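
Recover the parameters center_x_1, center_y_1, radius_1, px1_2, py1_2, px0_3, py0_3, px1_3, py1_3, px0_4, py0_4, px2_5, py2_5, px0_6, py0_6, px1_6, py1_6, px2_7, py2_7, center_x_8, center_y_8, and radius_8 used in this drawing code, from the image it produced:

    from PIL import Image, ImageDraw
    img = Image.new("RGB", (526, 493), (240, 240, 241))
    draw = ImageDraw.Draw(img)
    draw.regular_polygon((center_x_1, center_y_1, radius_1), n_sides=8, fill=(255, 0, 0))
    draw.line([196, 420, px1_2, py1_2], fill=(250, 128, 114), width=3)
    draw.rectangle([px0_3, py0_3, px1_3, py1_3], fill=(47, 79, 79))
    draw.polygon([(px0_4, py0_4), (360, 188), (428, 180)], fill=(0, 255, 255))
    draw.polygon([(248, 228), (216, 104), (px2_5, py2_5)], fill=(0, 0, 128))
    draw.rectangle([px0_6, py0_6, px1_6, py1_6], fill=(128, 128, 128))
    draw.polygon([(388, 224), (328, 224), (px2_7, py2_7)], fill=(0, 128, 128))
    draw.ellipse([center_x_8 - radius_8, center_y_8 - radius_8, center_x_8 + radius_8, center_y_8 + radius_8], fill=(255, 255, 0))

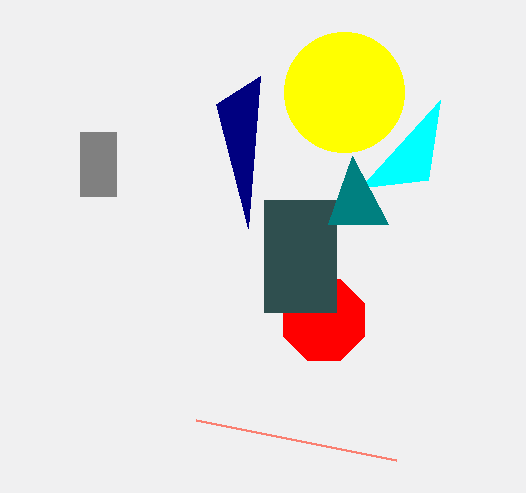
center_x_1 = 324; center_y_1 = 320; radius_1 = 44; px1_2 = 396; py1_2 = 460; px0_3 = 264; py0_3 = 200; px1_3 = 336; py1_3 = 312; px0_4 = 440; py0_4 = 100; px2_5 = 260; py2_5 = 76; px0_6 = 80; py0_6 = 132; px1_6 = 116; py1_6 = 196; px2_7 = 352; py2_7 = 156; center_x_8 = 344; center_y_8 = 92; radius_8 = 60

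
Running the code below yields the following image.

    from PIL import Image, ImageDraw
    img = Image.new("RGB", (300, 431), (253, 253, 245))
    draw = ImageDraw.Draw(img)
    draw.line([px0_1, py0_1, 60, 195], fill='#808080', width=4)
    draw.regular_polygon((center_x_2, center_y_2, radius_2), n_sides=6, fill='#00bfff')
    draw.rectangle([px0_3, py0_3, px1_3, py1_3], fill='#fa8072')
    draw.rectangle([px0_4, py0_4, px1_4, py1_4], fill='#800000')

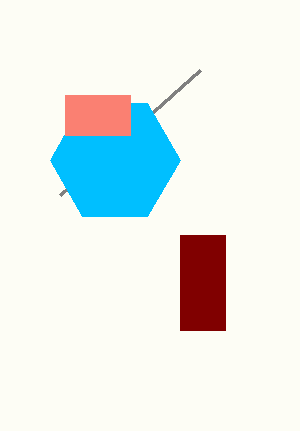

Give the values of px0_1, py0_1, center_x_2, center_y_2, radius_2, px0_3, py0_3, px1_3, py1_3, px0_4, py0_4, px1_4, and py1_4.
px0_1 = 200
py0_1 = 70
center_x_2 = 115
center_y_2 = 160
radius_2 = 65
px0_3 = 65
py0_3 = 95
px1_3 = 130
py1_3 = 135
px0_4 = 180
py0_4 = 235
px1_4 = 225
py1_4 = 330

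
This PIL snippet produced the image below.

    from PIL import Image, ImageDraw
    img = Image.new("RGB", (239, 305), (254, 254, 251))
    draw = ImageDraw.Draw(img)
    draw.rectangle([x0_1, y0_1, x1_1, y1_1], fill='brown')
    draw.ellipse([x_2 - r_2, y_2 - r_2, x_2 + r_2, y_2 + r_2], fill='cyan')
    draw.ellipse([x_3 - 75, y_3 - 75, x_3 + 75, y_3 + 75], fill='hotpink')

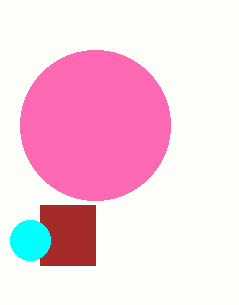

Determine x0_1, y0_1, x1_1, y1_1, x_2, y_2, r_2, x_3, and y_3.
x0_1 = 40, y0_1 = 205, x1_1 = 95, y1_1 = 265, x_2 = 30, y_2 = 240, r_2 = 20, x_3 = 95, y_3 = 125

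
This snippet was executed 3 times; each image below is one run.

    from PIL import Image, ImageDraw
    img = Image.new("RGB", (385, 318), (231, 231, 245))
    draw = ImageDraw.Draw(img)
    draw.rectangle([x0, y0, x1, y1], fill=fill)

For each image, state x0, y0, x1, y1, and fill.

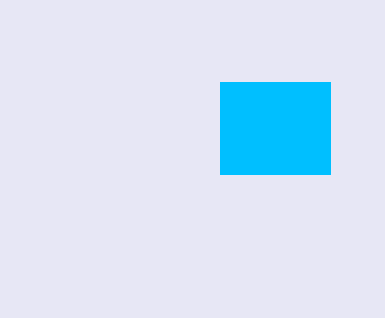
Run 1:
x0 = 220
y0 = 82
x1 = 330
y1 = 174
fill = 'deepskyblue'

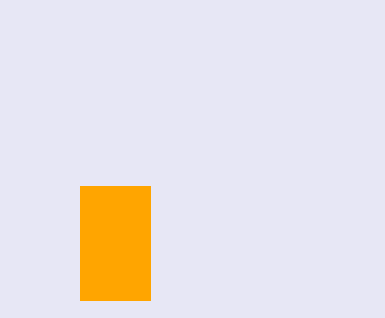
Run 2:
x0 = 80, y0 = 186, x1 = 150, y1 = 300, fill = 'orange'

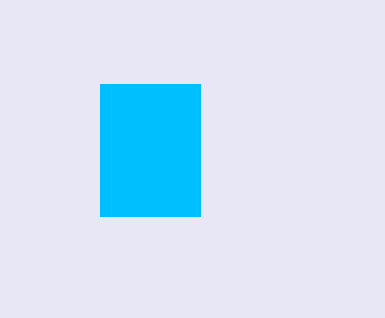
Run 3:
x0 = 100, y0 = 84, x1 = 200, y1 = 216, fill = 'deepskyblue'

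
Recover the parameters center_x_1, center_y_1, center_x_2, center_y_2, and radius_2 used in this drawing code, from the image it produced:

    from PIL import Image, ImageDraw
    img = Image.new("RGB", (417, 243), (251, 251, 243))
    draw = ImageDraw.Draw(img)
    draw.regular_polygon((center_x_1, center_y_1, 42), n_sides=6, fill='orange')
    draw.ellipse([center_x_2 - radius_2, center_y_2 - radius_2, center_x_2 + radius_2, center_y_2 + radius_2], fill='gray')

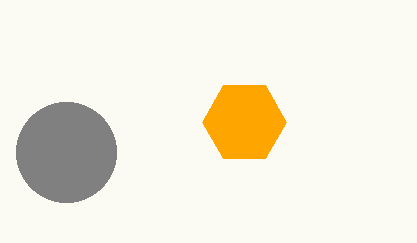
center_x_1 = 244, center_y_1 = 122, center_x_2 = 66, center_y_2 = 152, radius_2 = 50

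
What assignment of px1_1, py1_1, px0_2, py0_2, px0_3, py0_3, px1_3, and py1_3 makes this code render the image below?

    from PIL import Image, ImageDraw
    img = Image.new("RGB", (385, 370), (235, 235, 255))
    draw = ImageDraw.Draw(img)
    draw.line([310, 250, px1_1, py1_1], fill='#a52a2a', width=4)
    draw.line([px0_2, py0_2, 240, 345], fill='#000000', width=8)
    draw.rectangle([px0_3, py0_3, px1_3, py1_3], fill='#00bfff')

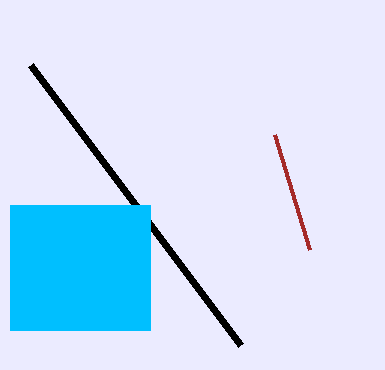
px1_1 = 275
py1_1 = 135
px0_2 = 30
py0_2 = 65
px0_3 = 10
py0_3 = 205
px1_3 = 150
py1_3 = 330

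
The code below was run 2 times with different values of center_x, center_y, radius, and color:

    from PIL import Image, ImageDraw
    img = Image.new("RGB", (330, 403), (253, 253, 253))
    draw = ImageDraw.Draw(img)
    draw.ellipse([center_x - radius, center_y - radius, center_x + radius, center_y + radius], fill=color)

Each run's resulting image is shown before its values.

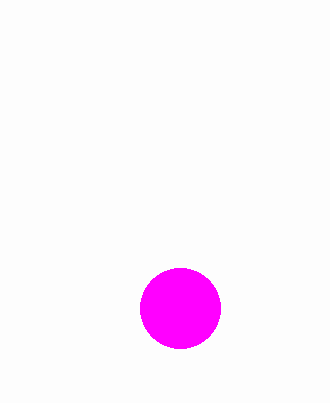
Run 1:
center_x = 180; center_y = 308; radius = 40; color = 'magenta'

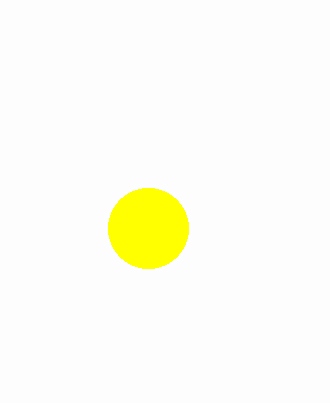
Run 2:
center_x = 148
center_y = 228
radius = 40
color = 'yellow'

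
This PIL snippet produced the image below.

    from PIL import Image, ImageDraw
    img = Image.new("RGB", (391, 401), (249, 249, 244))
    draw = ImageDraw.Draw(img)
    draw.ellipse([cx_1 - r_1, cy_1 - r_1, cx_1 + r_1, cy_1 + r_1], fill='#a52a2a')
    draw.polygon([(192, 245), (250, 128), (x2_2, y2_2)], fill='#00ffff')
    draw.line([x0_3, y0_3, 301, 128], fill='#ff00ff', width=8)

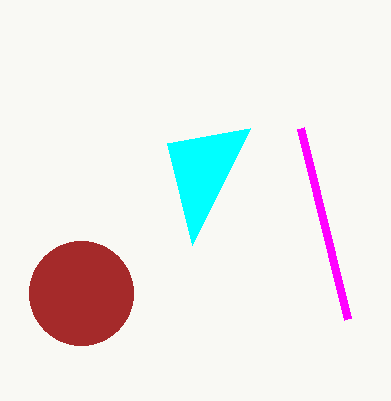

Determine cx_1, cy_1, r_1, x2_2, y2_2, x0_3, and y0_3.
cx_1 = 81; cy_1 = 293; r_1 = 52; x2_2 = 167; y2_2 = 143; x0_3 = 348; y0_3 = 319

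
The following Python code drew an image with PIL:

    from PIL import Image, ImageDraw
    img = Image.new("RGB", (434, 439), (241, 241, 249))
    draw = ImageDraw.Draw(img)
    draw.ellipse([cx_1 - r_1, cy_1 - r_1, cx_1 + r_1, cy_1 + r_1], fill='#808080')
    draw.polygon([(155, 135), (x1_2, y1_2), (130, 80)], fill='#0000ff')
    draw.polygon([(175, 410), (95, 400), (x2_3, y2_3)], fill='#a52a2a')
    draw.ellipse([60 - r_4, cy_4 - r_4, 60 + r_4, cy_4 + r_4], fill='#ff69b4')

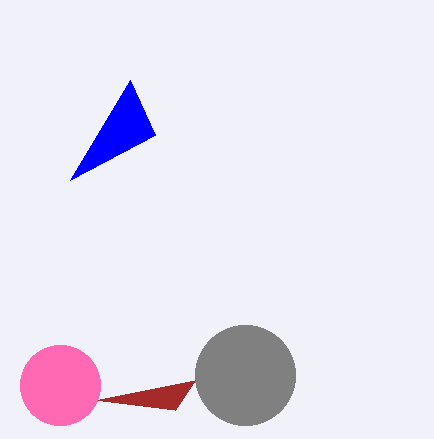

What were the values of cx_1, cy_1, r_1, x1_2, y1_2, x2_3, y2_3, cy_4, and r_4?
cx_1 = 245
cy_1 = 375
r_1 = 50
x1_2 = 70
y1_2 = 180
x2_3 = 195
y2_3 = 380
cy_4 = 385
r_4 = 40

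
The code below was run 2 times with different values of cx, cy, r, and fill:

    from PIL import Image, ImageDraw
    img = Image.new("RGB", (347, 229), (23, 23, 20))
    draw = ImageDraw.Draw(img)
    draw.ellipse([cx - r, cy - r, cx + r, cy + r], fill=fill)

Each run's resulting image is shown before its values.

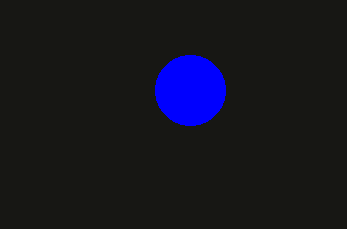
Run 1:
cx = 190, cy = 90, r = 35, fill = 'blue'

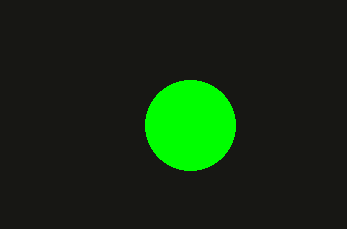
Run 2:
cx = 190, cy = 125, r = 45, fill = 'lime'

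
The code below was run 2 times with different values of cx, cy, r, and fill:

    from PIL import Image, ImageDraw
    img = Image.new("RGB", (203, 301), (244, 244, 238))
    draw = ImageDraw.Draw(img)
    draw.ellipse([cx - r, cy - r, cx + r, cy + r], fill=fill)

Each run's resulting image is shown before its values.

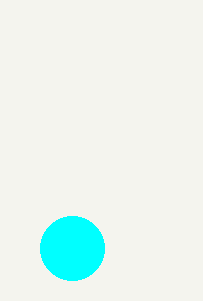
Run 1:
cx = 72; cy = 248; r = 32; fill = 'cyan'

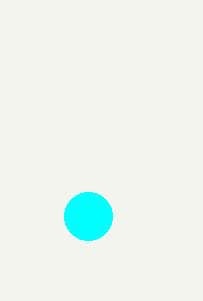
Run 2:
cx = 88, cy = 216, r = 24, fill = 'cyan'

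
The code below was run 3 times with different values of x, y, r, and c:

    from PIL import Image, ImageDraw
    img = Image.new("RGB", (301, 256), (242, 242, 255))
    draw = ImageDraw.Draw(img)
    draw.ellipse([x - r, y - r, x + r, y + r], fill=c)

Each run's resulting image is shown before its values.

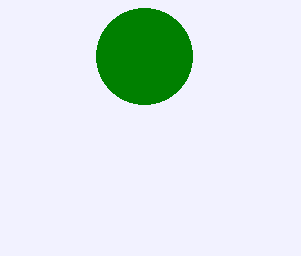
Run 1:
x = 144
y = 56
r = 48
c = 'green'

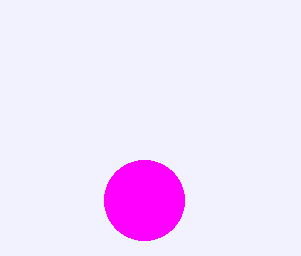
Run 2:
x = 144; y = 200; r = 40; c = 'magenta'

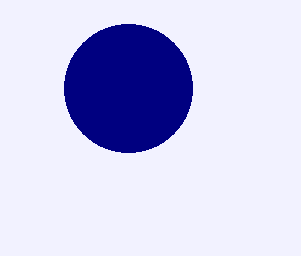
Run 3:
x = 128
y = 88
r = 64
c = 'navy'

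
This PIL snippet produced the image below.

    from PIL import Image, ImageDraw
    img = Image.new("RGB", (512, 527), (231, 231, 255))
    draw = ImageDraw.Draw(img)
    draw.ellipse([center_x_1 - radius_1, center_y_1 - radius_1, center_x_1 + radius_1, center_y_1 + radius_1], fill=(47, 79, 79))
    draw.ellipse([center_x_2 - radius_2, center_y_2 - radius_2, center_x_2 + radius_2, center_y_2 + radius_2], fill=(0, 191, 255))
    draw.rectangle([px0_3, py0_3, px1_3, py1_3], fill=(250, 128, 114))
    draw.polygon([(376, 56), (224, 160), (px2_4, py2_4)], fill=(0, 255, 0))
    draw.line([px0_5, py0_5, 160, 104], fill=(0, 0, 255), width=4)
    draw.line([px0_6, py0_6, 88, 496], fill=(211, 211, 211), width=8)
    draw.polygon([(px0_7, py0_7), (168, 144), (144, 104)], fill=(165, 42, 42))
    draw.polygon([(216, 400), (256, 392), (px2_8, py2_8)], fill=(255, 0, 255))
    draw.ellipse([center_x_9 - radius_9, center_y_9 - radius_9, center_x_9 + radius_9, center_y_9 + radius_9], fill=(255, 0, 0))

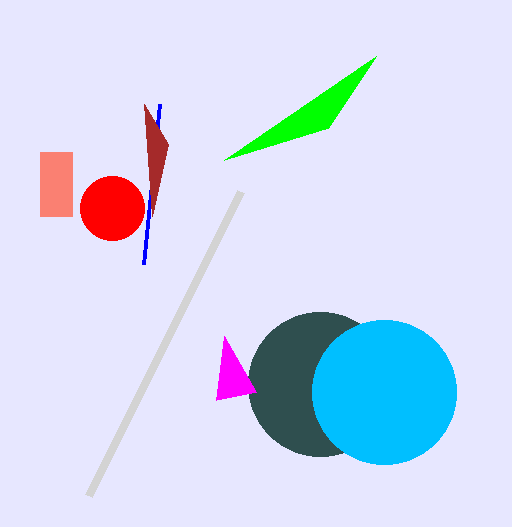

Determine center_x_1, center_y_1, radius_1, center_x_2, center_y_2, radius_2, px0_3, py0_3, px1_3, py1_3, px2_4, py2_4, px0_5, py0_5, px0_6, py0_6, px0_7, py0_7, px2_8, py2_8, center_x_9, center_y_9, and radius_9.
center_x_1 = 320, center_y_1 = 384, radius_1 = 72, center_x_2 = 384, center_y_2 = 392, radius_2 = 72, px0_3 = 40, py0_3 = 152, px1_3 = 72, py1_3 = 216, px2_4 = 328, py2_4 = 128, px0_5 = 144, py0_5 = 264, px0_6 = 240, py0_6 = 192, px0_7 = 152, py0_7 = 216, px2_8 = 224, py2_8 = 336, center_x_9 = 112, center_y_9 = 208, radius_9 = 32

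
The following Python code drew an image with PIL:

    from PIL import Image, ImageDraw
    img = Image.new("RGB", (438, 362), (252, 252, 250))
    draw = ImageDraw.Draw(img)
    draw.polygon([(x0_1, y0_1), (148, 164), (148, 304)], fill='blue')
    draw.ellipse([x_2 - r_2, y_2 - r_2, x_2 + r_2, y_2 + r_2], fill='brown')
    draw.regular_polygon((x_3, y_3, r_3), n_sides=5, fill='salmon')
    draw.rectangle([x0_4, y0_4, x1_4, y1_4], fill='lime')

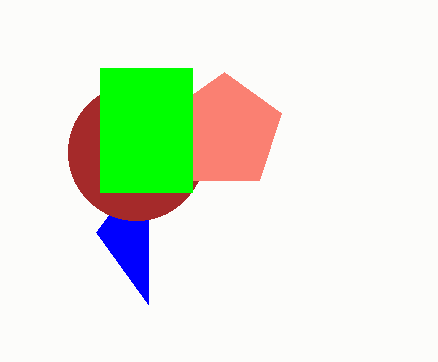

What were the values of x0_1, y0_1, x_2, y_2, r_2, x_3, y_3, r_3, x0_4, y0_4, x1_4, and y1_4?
x0_1 = 96; y0_1 = 232; x_2 = 136; y_2 = 152; r_2 = 68; x_3 = 224; y_3 = 132; r_3 = 60; x0_4 = 100; y0_4 = 68; x1_4 = 192; y1_4 = 192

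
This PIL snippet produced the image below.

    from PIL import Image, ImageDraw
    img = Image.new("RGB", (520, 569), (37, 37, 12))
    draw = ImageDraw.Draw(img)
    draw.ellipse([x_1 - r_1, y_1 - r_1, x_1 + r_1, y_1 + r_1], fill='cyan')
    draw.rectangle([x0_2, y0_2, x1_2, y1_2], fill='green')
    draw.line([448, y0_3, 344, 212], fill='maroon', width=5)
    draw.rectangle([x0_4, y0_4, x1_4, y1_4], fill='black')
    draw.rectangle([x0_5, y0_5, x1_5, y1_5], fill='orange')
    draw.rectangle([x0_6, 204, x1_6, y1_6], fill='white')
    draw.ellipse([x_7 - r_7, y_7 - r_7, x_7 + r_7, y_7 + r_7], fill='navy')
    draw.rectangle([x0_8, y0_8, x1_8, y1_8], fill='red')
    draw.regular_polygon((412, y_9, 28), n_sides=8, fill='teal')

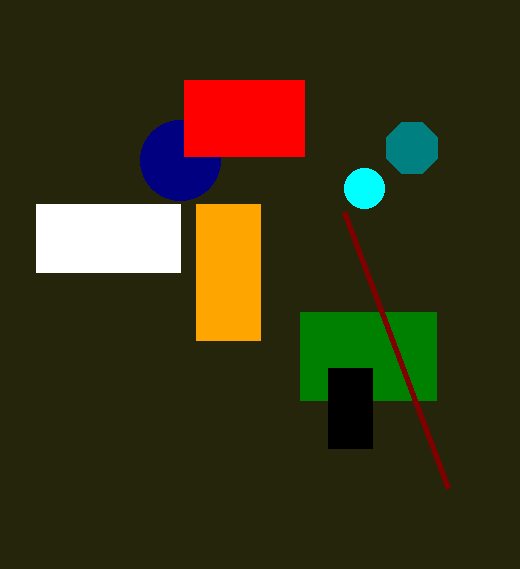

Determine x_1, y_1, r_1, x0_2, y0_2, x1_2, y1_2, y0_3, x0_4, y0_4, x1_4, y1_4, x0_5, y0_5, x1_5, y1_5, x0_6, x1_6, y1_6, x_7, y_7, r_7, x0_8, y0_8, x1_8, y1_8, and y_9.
x_1 = 364
y_1 = 188
r_1 = 20
x0_2 = 300
y0_2 = 312
x1_2 = 436
y1_2 = 400
y0_3 = 488
x0_4 = 328
y0_4 = 368
x1_4 = 372
y1_4 = 448
x0_5 = 196
y0_5 = 204
x1_5 = 260
y1_5 = 340
x0_6 = 36
x1_6 = 180
y1_6 = 272
x_7 = 180
y_7 = 160
r_7 = 40
x0_8 = 184
y0_8 = 80
x1_8 = 304
y1_8 = 156
y_9 = 148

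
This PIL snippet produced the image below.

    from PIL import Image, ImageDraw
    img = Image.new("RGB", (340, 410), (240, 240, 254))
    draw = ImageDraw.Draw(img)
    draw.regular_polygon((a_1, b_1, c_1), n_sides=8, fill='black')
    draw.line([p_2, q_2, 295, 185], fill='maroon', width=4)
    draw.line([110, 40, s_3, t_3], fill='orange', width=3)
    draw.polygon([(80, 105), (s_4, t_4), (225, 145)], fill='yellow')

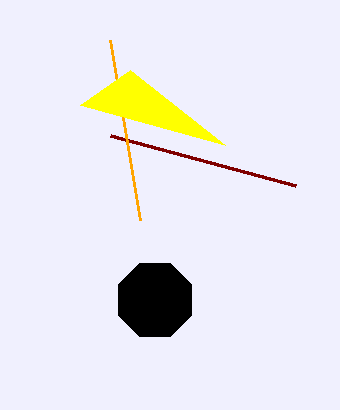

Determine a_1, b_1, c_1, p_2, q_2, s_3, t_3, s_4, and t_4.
a_1 = 155
b_1 = 300
c_1 = 40
p_2 = 110
q_2 = 135
s_3 = 140
t_3 = 220
s_4 = 130
t_4 = 70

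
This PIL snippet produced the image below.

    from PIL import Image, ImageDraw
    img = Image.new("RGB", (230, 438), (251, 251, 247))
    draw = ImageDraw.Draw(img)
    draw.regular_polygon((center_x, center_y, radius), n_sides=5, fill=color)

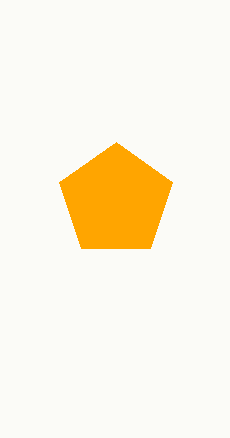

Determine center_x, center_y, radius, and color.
center_x = 116, center_y = 201, radius = 59, color = 'orange'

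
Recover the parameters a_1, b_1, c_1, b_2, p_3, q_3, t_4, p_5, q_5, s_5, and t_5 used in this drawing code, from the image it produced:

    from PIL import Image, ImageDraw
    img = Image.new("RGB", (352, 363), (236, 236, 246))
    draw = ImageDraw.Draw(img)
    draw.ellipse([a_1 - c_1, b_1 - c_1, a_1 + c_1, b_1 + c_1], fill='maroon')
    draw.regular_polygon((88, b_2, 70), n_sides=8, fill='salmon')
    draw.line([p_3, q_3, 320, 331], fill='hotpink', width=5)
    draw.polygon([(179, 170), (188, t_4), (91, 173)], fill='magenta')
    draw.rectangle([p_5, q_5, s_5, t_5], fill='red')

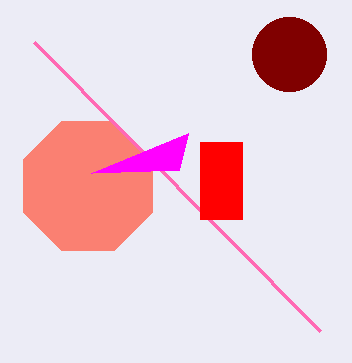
a_1 = 289, b_1 = 54, c_1 = 37, b_2 = 186, p_3 = 34, q_3 = 42, t_4 = 133, p_5 = 200, q_5 = 142, s_5 = 242, t_5 = 219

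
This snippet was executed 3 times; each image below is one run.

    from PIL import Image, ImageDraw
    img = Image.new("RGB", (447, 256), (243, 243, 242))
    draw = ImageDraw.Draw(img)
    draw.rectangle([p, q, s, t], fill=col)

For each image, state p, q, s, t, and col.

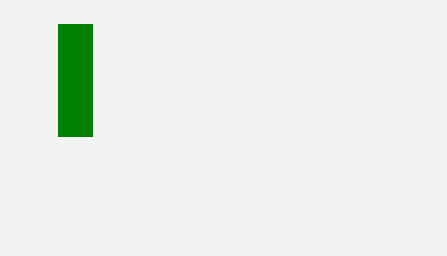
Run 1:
p = 58, q = 24, s = 92, t = 136, col = 'green'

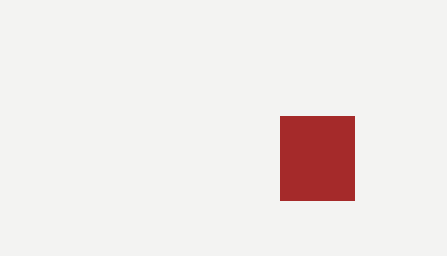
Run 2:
p = 280
q = 116
s = 354
t = 200
col = 'brown'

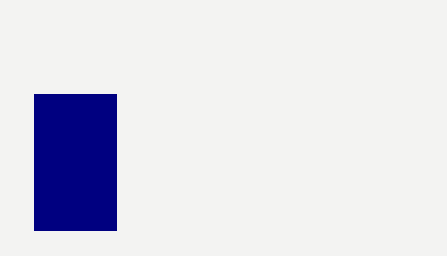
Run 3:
p = 34; q = 94; s = 116; t = 230; col = 'navy'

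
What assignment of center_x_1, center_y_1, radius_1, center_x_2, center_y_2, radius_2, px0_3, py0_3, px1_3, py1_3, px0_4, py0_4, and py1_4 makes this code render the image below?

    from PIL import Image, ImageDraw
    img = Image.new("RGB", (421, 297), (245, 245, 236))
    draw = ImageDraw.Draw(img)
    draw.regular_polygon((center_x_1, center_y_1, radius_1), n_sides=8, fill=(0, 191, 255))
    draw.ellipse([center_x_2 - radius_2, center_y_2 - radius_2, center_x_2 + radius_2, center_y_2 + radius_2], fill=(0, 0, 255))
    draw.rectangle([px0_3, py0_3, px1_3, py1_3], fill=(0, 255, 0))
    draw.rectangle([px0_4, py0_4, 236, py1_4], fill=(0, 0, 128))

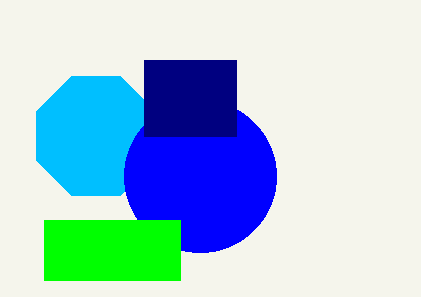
center_x_1 = 96, center_y_1 = 136, radius_1 = 64, center_x_2 = 200, center_y_2 = 176, radius_2 = 76, px0_3 = 44, py0_3 = 220, px1_3 = 180, py1_3 = 280, px0_4 = 144, py0_4 = 60, py1_4 = 136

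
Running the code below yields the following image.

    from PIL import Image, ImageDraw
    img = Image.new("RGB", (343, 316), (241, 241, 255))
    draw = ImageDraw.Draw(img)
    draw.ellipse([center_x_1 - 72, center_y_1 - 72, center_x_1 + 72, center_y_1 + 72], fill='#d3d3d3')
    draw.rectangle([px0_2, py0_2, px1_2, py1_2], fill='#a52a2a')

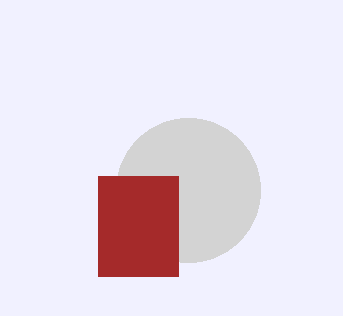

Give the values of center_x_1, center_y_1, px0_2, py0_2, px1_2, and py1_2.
center_x_1 = 188
center_y_1 = 190
px0_2 = 98
py0_2 = 176
px1_2 = 178
py1_2 = 276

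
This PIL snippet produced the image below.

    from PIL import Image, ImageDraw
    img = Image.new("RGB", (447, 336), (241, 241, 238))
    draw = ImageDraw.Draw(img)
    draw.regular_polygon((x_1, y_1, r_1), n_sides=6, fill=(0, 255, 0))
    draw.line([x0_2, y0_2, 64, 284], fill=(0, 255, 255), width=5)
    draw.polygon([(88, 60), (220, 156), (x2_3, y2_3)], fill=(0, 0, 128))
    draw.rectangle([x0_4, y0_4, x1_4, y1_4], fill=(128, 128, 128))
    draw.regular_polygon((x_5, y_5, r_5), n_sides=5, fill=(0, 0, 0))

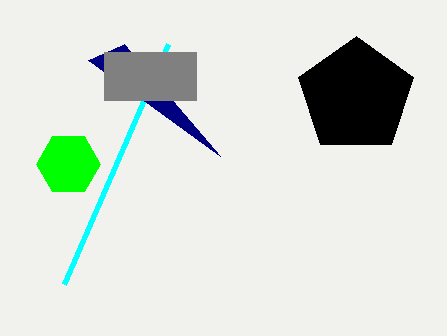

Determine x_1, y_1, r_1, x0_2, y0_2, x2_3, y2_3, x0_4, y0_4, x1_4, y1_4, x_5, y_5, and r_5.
x_1 = 68
y_1 = 164
r_1 = 32
x0_2 = 168
y0_2 = 44
x2_3 = 124
y2_3 = 44
x0_4 = 104
y0_4 = 52
x1_4 = 196
y1_4 = 100
x_5 = 356
y_5 = 96
r_5 = 60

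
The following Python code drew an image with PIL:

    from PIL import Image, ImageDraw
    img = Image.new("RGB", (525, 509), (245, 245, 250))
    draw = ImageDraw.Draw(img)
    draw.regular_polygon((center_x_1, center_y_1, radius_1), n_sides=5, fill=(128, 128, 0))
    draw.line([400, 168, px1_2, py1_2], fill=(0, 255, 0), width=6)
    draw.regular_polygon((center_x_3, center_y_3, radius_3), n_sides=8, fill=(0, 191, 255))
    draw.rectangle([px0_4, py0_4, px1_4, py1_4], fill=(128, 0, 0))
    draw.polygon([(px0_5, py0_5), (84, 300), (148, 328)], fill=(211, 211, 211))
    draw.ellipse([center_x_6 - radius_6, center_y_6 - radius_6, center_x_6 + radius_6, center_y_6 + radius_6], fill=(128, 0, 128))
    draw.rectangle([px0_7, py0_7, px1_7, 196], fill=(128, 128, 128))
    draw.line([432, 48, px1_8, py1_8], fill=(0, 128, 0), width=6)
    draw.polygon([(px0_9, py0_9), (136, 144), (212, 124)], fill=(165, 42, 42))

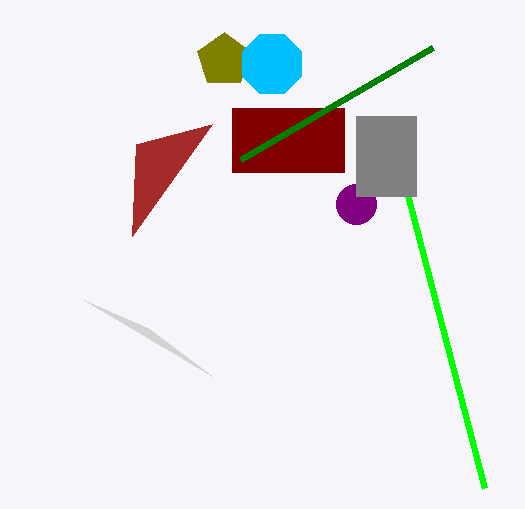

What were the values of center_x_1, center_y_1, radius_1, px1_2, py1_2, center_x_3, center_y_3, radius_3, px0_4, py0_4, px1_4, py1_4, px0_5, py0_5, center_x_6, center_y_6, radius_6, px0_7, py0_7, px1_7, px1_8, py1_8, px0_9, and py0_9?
center_x_1 = 224; center_y_1 = 60; radius_1 = 28; px1_2 = 484; py1_2 = 488; center_x_3 = 272; center_y_3 = 64; radius_3 = 32; px0_4 = 232; py0_4 = 108; px1_4 = 344; py1_4 = 172; px0_5 = 212; py0_5 = 376; center_x_6 = 356; center_y_6 = 204; radius_6 = 20; px0_7 = 356; py0_7 = 116; px1_7 = 416; px1_8 = 240; py1_8 = 160; px0_9 = 132; py0_9 = 236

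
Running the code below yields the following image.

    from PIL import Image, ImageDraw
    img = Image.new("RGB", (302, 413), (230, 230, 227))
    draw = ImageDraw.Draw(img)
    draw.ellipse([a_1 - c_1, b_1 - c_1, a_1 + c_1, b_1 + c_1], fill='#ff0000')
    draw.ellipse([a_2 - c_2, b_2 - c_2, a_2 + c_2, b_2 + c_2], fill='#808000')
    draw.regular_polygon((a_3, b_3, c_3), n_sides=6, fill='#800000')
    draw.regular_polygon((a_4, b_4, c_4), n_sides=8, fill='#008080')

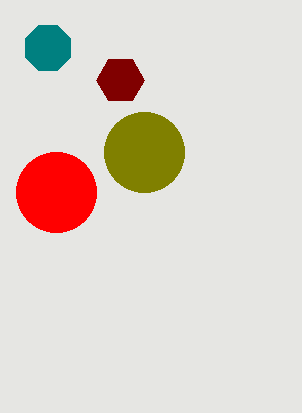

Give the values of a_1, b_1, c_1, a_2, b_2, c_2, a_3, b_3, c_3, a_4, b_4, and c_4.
a_1 = 56; b_1 = 192; c_1 = 40; a_2 = 144; b_2 = 152; c_2 = 40; a_3 = 120; b_3 = 80; c_3 = 24; a_4 = 48; b_4 = 48; c_4 = 24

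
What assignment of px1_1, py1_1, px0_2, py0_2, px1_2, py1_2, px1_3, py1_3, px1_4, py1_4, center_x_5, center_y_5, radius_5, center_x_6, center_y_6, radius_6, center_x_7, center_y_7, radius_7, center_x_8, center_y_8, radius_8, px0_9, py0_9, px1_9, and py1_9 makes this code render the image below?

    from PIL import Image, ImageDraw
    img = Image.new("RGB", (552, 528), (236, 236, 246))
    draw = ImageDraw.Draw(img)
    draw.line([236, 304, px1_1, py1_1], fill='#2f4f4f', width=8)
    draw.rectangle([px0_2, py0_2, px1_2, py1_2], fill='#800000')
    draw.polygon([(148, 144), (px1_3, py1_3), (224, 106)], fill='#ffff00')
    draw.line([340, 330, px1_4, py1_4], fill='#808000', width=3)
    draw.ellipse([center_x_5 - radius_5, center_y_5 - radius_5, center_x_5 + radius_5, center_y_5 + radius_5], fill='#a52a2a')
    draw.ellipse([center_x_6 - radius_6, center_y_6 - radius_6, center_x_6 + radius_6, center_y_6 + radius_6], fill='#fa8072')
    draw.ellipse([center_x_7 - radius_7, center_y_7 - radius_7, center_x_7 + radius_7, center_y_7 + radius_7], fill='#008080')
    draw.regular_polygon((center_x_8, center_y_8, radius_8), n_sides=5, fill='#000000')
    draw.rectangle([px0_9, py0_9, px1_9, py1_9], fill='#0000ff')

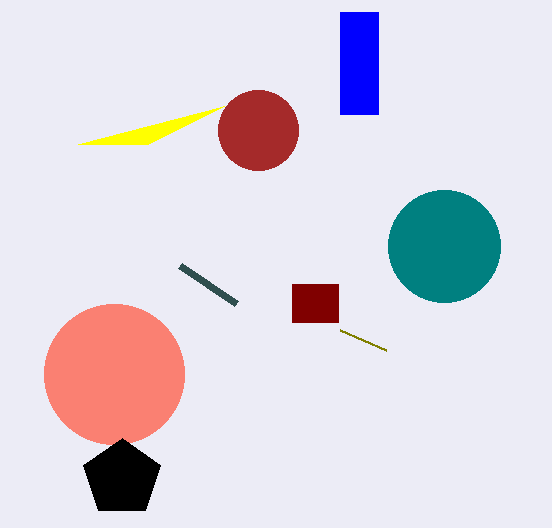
px1_1 = 180, py1_1 = 266, px0_2 = 292, py0_2 = 284, px1_2 = 338, py1_2 = 322, px1_3 = 78, py1_3 = 144, px1_4 = 386, py1_4 = 350, center_x_5 = 258, center_y_5 = 130, radius_5 = 40, center_x_6 = 114, center_y_6 = 374, radius_6 = 70, center_x_7 = 444, center_y_7 = 246, radius_7 = 56, center_x_8 = 122, center_y_8 = 478, radius_8 = 40, px0_9 = 340, py0_9 = 12, px1_9 = 378, py1_9 = 114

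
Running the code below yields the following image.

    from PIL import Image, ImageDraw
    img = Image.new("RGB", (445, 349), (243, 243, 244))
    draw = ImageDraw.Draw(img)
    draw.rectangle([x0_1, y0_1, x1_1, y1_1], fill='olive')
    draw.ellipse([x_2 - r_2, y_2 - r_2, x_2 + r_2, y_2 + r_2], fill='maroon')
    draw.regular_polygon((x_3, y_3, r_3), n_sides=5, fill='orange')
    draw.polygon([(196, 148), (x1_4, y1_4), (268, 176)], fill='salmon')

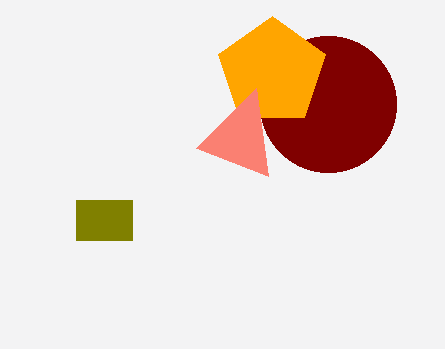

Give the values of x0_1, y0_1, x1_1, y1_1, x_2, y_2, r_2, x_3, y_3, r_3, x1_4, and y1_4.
x0_1 = 76; y0_1 = 200; x1_1 = 132; y1_1 = 240; x_2 = 328; y_2 = 104; r_2 = 68; x_3 = 272; y_3 = 72; r_3 = 56; x1_4 = 256; y1_4 = 88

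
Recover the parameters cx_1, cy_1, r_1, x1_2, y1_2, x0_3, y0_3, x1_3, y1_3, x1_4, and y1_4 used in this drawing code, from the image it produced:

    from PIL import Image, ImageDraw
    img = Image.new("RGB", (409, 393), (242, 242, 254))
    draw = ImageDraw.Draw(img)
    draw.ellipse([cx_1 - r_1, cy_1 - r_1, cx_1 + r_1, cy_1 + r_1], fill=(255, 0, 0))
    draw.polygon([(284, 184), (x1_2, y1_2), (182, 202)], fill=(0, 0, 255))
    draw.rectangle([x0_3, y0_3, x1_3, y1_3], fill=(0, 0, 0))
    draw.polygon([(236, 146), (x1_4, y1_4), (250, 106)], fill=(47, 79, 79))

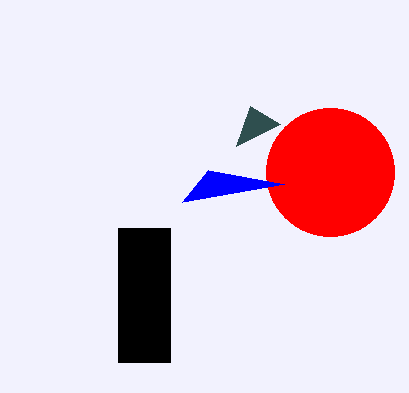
cx_1 = 330; cy_1 = 172; r_1 = 64; x1_2 = 208; y1_2 = 170; x0_3 = 118; y0_3 = 228; x1_3 = 170; y1_3 = 362; x1_4 = 280; y1_4 = 124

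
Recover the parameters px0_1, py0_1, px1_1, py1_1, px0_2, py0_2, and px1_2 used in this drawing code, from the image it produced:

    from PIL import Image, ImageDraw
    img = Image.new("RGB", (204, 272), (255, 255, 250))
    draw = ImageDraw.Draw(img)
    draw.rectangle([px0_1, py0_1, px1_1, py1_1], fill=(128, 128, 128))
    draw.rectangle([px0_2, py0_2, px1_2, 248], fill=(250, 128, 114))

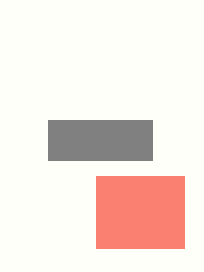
px0_1 = 48, py0_1 = 120, px1_1 = 152, py1_1 = 160, px0_2 = 96, py0_2 = 176, px1_2 = 184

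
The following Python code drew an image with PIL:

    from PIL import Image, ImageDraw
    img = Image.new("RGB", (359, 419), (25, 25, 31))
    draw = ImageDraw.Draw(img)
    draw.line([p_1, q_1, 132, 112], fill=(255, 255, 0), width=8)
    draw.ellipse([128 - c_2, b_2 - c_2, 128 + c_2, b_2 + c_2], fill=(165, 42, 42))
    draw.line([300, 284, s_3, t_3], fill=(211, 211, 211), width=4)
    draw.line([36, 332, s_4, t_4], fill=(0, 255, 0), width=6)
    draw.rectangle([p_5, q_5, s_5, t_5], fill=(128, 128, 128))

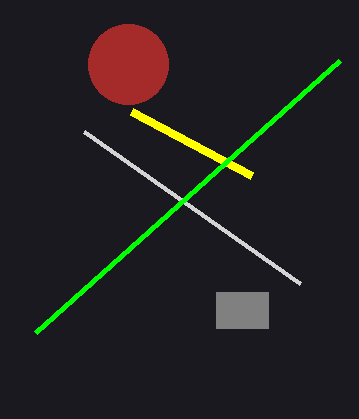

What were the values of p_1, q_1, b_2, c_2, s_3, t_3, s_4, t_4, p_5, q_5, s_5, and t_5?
p_1 = 252; q_1 = 176; b_2 = 64; c_2 = 40; s_3 = 84; t_3 = 132; s_4 = 340; t_4 = 60; p_5 = 216; q_5 = 292; s_5 = 268; t_5 = 328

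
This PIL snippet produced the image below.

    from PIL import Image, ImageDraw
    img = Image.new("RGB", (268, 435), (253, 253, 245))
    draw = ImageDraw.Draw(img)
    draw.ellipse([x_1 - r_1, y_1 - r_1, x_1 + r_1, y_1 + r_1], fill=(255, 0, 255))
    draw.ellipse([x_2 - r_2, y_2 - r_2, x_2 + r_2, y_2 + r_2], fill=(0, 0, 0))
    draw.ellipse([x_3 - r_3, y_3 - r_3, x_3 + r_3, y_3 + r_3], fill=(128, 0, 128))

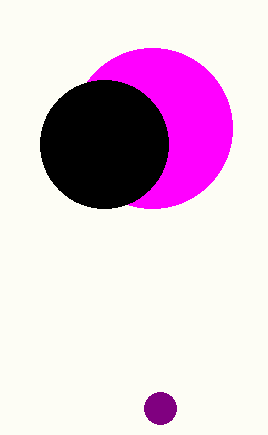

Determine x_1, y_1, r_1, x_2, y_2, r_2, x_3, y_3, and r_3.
x_1 = 152; y_1 = 128; r_1 = 80; x_2 = 104; y_2 = 144; r_2 = 64; x_3 = 160; y_3 = 408; r_3 = 16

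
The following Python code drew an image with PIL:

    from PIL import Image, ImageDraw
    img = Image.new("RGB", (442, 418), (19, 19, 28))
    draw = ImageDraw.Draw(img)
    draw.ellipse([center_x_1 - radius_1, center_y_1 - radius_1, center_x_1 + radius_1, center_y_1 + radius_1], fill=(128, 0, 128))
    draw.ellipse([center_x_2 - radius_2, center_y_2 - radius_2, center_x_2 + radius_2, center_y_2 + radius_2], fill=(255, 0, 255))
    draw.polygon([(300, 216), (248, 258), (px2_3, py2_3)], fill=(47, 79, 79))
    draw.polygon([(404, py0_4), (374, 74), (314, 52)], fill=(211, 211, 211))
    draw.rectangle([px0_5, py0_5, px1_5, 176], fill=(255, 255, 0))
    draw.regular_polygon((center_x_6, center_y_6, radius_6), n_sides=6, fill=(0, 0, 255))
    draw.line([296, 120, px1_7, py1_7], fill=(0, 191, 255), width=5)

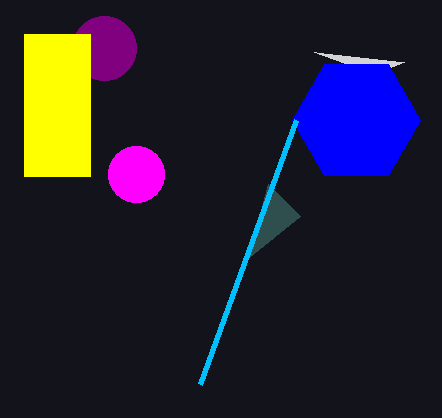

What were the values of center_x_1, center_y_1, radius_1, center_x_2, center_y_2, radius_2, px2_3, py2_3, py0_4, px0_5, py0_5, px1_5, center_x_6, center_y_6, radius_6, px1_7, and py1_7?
center_x_1 = 104
center_y_1 = 48
radius_1 = 32
center_x_2 = 136
center_y_2 = 174
radius_2 = 28
px2_3 = 268
py2_3 = 184
py0_4 = 62
px0_5 = 24
py0_5 = 34
px1_5 = 90
center_x_6 = 356
center_y_6 = 120
radius_6 = 64
px1_7 = 200
py1_7 = 384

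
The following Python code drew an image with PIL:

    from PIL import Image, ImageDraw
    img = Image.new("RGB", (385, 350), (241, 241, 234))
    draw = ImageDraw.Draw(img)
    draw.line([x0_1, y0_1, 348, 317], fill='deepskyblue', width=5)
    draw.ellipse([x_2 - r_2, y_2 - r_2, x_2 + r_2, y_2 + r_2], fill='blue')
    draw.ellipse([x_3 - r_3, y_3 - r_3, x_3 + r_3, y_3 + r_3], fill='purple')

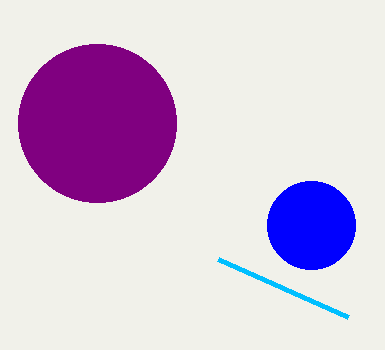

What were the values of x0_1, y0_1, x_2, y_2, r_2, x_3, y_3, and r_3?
x0_1 = 218, y0_1 = 259, x_2 = 311, y_2 = 225, r_2 = 44, x_3 = 97, y_3 = 123, r_3 = 79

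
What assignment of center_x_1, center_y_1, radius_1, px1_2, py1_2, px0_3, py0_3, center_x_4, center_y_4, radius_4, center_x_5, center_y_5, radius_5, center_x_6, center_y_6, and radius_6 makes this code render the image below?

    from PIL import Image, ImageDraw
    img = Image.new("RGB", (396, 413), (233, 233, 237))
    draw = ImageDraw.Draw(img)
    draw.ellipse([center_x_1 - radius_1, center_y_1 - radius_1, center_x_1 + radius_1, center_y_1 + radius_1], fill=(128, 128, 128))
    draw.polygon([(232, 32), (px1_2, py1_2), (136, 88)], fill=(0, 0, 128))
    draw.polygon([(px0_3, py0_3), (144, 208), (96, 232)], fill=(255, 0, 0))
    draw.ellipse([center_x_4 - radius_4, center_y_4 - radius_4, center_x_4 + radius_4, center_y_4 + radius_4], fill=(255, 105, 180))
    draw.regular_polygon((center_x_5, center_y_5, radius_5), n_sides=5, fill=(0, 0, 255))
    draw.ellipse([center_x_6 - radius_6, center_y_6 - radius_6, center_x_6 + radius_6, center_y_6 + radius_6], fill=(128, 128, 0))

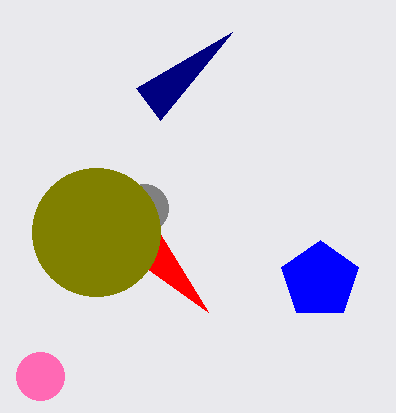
center_x_1 = 144; center_y_1 = 208; radius_1 = 24; px1_2 = 160; py1_2 = 120; px0_3 = 208; py0_3 = 312; center_x_4 = 40; center_y_4 = 376; radius_4 = 24; center_x_5 = 320; center_y_5 = 280; radius_5 = 40; center_x_6 = 96; center_y_6 = 232; radius_6 = 64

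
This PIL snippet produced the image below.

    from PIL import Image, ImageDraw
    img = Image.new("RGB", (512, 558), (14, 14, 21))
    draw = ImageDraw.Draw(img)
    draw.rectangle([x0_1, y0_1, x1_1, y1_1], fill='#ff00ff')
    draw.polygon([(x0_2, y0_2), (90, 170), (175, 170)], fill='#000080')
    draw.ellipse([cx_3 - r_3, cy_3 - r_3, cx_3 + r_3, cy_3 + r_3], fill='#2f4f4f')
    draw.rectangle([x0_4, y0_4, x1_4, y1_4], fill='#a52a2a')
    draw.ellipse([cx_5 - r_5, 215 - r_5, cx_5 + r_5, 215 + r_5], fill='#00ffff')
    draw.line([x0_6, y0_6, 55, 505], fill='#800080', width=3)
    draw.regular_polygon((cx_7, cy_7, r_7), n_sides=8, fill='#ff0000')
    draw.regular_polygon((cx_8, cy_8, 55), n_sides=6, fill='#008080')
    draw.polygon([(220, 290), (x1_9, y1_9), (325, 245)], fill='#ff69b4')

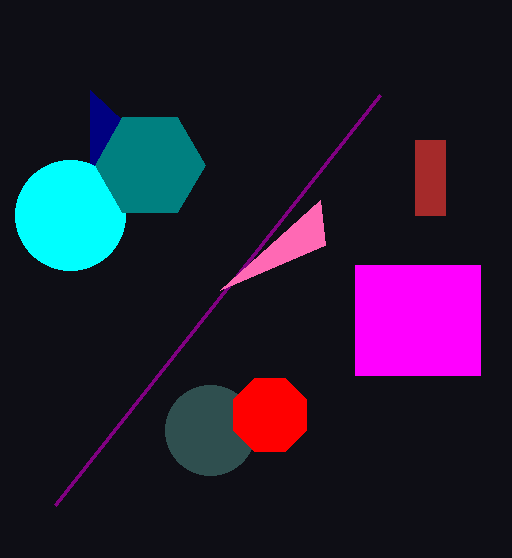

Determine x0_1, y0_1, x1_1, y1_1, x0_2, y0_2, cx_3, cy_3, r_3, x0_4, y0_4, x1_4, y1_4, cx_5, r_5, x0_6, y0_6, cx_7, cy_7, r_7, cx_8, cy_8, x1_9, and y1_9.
x0_1 = 355; y0_1 = 265; x1_1 = 480; y1_1 = 375; x0_2 = 90; y0_2 = 90; cx_3 = 210; cy_3 = 430; r_3 = 45; x0_4 = 415; y0_4 = 140; x1_4 = 445; y1_4 = 215; cx_5 = 70; r_5 = 55; x0_6 = 380; y0_6 = 95; cx_7 = 270; cy_7 = 415; r_7 = 40; cx_8 = 150; cy_8 = 165; x1_9 = 320; y1_9 = 200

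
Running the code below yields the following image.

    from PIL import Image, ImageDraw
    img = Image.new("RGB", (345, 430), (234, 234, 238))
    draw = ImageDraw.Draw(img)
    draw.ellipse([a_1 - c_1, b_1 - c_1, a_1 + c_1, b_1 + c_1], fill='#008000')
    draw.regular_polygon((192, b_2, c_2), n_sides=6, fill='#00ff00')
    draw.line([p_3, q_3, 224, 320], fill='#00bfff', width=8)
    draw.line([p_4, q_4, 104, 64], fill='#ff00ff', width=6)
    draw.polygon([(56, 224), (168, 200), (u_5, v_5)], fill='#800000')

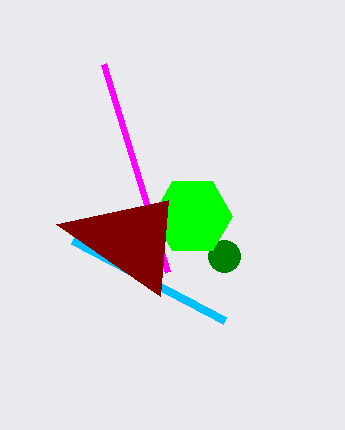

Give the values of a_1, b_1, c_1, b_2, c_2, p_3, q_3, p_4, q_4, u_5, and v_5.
a_1 = 224
b_1 = 256
c_1 = 16
b_2 = 216
c_2 = 40
p_3 = 72
q_3 = 240
p_4 = 168
q_4 = 272
u_5 = 160
v_5 = 296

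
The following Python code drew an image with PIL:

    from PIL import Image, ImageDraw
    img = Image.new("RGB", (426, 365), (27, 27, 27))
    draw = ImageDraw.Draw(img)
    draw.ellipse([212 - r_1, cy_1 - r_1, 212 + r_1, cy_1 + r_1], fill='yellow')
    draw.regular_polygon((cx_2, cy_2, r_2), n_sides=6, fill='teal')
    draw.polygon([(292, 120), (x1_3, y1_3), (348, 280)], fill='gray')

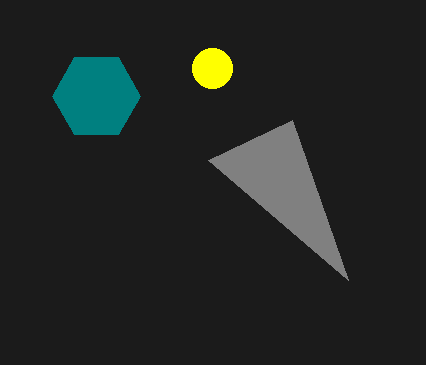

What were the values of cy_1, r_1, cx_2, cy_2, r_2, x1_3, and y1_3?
cy_1 = 68, r_1 = 20, cx_2 = 96, cy_2 = 96, r_2 = 44, x1_3 = 208, y1_3 = 160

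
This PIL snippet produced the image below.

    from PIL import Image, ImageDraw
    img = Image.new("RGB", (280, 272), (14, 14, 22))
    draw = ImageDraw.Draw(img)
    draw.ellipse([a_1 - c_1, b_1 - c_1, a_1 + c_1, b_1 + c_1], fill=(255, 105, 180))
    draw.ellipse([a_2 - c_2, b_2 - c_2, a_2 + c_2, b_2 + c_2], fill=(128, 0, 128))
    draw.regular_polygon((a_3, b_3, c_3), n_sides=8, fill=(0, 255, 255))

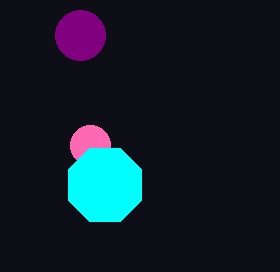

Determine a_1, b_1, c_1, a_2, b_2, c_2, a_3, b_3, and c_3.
a_1 = 90
b_1 = 145
c_1 = 20
a_2 = 80
b_2 = 35
c_2 = 25
a_3 = 105
b_3 = 185
c_3 = 40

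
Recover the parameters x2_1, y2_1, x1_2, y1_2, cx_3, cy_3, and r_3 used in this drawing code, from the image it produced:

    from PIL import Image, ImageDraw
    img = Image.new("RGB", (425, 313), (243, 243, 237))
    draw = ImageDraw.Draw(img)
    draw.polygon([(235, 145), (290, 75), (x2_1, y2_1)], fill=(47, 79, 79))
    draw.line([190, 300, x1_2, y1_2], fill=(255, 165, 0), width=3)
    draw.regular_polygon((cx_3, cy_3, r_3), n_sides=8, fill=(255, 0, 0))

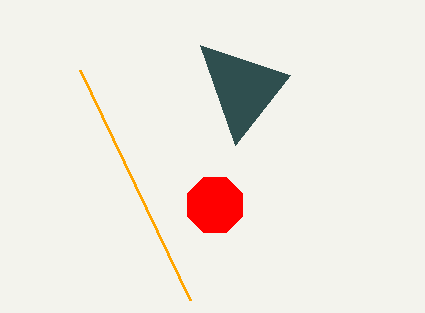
x2_1 = 200
y2_1 = 45
x1_2 = 80
y1_2 = 70
cx_3 = 215
cy_3 = 205
r_3 = 30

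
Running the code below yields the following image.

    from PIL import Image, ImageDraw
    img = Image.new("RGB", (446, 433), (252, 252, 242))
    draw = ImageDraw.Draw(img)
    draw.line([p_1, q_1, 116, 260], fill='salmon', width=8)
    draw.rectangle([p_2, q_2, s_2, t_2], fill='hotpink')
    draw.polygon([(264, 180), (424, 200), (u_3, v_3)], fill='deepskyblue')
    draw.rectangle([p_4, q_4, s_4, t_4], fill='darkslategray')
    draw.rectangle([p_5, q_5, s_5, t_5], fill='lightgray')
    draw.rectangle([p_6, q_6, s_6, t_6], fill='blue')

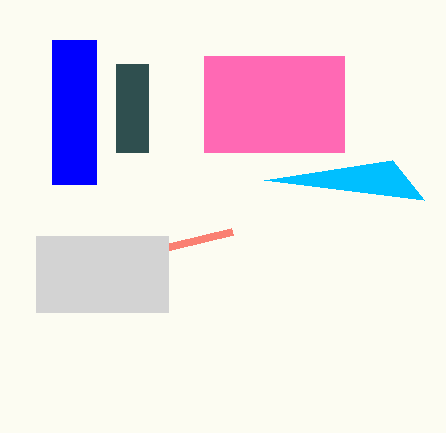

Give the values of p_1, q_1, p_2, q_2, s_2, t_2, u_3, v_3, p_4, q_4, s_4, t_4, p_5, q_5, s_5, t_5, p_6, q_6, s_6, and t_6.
p_1 = 232
q_1 = 232
p_2 = 204
q_2 = 56
s_2 = 344
t_2 = 152
u_3 = 392
v_3 = 160
p_4 = 116
q_4 = 64
s_4 = 148
t_4 = 152
p_5 = 36
q_5 = 236
s_5 = 168
t_5 = 312
p_6 = 52
q_6 = 40
s_6 = 96
t_6 = 184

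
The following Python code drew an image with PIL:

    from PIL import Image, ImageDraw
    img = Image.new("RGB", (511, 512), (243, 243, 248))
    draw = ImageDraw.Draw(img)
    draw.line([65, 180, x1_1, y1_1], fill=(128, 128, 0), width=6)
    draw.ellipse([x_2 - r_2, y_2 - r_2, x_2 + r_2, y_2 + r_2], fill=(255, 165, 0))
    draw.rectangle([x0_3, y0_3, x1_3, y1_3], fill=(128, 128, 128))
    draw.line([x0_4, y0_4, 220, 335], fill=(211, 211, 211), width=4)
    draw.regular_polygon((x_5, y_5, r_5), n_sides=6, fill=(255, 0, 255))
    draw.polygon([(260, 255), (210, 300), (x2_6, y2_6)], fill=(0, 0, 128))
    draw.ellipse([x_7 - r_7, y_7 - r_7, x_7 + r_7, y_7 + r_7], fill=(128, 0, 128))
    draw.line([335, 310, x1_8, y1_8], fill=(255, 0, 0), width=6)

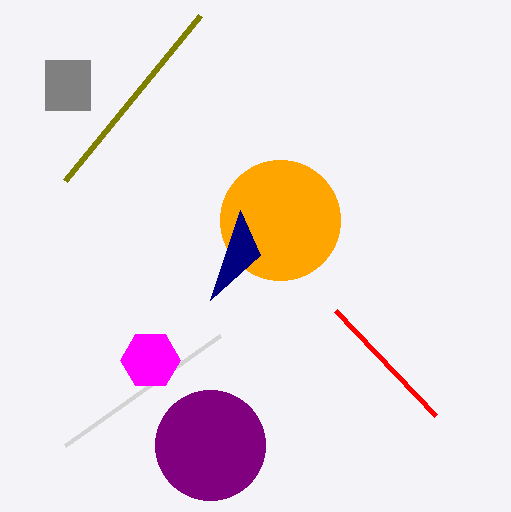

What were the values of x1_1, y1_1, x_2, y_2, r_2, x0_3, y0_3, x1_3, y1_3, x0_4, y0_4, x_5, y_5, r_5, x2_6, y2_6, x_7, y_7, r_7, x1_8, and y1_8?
x1_1 = 200; y1_1 = 15; x_2 = 280; y_2 = 220; r_2 = 60; x0_3 = 45; y0_3 = 60; x1_3 = 90; y1_3 = 110; x0_4 = 65; y0_4 = 445; x_5 = 150; y_5 = 360; r_5 = 30; x2_6 = 240; y2_6 = 210; x_7 = 210; y_7 = 445; r_7 = 55; x1_8 = 435; y1_8 = 415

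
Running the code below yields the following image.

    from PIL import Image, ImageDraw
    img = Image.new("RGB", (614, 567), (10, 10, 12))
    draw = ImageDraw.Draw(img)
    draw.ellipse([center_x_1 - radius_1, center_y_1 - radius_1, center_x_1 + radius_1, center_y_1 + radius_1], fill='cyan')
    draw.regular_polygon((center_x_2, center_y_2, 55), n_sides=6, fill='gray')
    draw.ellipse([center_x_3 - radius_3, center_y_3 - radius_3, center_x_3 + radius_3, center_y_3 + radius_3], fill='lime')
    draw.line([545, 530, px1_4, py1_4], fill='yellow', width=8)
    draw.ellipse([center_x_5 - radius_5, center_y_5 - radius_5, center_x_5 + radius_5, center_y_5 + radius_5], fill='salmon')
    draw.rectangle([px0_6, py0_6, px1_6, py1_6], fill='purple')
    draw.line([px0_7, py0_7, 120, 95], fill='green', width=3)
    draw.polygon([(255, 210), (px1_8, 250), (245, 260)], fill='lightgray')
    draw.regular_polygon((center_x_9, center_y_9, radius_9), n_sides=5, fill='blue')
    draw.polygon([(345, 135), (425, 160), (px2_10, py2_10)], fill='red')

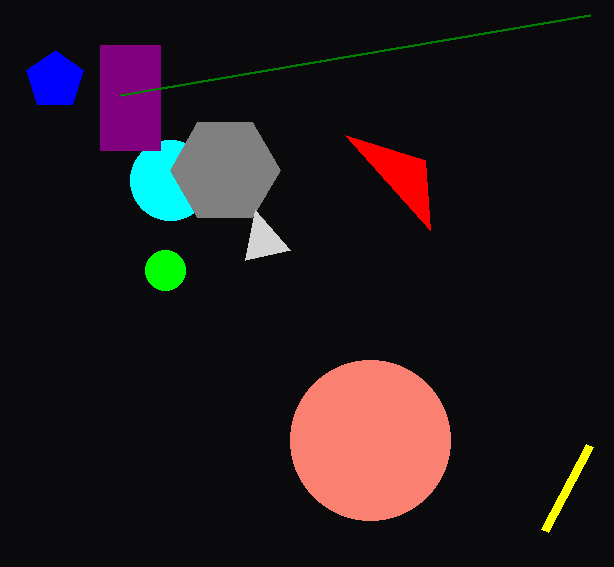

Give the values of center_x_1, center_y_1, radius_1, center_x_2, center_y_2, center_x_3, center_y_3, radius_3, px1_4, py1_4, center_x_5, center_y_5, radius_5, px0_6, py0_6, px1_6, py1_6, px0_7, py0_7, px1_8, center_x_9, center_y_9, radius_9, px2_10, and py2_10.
center_x_1 = 170; center_y_1 = 180; radius_1 = 40; center_x_2 = 225; center_y_2 = 170; center_x_3 = 165; center_y_3 = 270; radius_3 = 20; px1_4 = 590; py1_4 = 445; center_x_5 = 370; center_y_5 = 440; radius_5 = 80; px0_6 = 100; py0_6 = 45; px1_6 = 160; py1_6 = 150; px0_7 = 590; py0_7 = 15; px1_8 = 290; center_x_9 = 55; center_y_9 = 80; radius_9 = 30; px2_10 = 430; py2_10 = 230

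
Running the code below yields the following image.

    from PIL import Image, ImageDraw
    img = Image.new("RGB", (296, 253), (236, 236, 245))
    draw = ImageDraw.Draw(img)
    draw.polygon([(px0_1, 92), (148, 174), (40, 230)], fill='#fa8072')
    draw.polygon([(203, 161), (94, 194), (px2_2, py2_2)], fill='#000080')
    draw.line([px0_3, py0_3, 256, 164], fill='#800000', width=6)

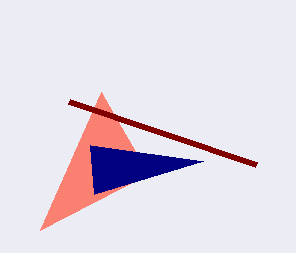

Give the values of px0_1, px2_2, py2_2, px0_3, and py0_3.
px0_1 = 101; px2_2 = 90; py2_2 = 145; px0_3 = 69; py0_3 = 101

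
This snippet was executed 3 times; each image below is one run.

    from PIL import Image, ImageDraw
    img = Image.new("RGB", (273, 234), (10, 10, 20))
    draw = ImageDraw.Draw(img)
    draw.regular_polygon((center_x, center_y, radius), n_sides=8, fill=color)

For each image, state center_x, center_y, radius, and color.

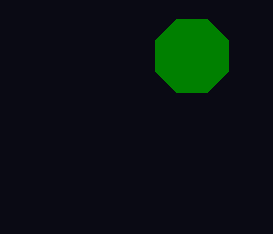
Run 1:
center_x = 192, center_y = 56, radius = 40, color = 'green'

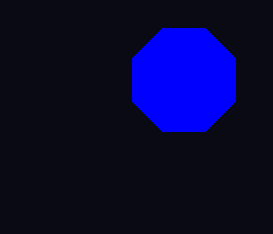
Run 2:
center_x = 184
center_y = 80
radius = 56
color = 'blue'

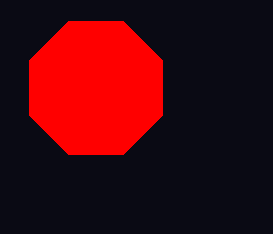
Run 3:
center_x = 96, center_y = 88, radius = 72, color = 'red'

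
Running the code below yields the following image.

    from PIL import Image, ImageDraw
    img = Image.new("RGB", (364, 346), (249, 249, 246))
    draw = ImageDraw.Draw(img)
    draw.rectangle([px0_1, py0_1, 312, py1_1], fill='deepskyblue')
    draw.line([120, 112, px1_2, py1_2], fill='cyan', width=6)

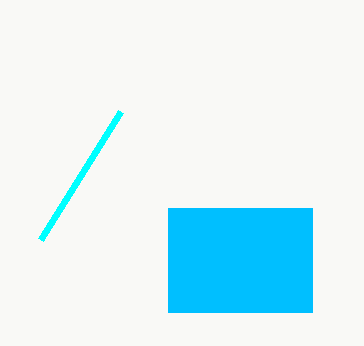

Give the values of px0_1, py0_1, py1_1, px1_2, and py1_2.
px0_1 = 168, py0_1 = 208, py1_1 = 312, px1_2 = 40, py1_2 = 240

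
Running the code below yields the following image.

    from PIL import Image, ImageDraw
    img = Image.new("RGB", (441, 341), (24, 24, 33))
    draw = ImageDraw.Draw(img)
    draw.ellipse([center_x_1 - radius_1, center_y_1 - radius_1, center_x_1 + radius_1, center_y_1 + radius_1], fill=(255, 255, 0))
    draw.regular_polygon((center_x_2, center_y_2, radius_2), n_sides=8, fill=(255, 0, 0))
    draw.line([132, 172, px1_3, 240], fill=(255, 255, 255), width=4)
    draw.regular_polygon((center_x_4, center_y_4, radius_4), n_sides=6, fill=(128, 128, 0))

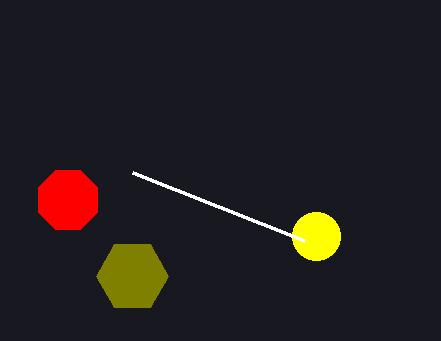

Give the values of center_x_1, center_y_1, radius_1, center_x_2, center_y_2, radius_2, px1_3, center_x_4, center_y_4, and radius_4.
center_x_1 = 316, center_y_1 = 236, radius_1 = 24, center_x_2 = 68, center_y_2 = 200, radius_2 = 32, px1_3 = 304, center_x_4 = 132, center_y_4 = 276, radius_4 = 36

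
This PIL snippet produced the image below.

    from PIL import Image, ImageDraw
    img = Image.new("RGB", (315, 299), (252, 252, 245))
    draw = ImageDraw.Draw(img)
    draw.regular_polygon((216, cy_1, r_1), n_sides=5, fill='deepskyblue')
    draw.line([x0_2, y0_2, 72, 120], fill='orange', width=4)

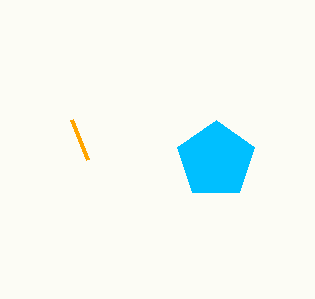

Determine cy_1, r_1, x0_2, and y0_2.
cy_1 = 160; r_1 = 40; x0_2 = 88; y0_2 = 160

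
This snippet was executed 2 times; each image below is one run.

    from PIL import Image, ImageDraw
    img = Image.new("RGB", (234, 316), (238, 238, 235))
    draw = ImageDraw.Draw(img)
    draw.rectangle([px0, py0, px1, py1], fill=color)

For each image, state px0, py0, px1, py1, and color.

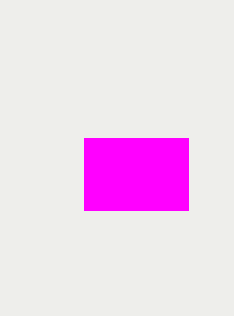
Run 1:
px0 = 84; py0 = 138; px1 = 188; py1 = 210; color = 'magenta'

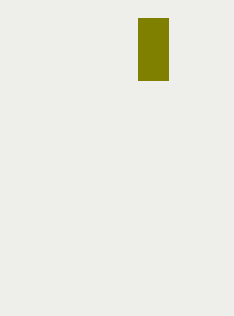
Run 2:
px0 = 138; py0 = 18; px1 = 168; py1 = 80; color = 'olive'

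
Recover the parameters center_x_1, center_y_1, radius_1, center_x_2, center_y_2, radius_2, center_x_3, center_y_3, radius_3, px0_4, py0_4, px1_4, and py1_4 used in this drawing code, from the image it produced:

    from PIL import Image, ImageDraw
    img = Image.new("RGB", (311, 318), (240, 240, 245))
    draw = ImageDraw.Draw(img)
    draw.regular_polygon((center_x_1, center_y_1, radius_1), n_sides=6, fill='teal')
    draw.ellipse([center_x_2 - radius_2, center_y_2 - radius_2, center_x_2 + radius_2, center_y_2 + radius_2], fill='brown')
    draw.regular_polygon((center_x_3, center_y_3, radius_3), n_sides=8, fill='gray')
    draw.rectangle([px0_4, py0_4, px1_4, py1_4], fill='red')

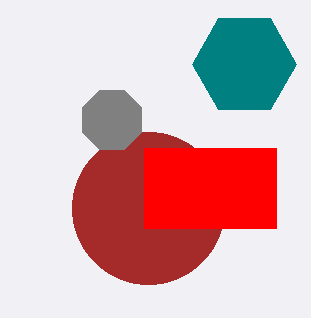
center_x_1 = 244; center_y_1 = 64; radius_1 = 52; center_x_2 = 148; center_y_2 = 208; radius_2 = 76; center_x_3 = 112; center_y_3 = 120; radius_3 = 32; px0_4 = 144; py0_4 = 148; px1_4 = 276; py1_4 = 228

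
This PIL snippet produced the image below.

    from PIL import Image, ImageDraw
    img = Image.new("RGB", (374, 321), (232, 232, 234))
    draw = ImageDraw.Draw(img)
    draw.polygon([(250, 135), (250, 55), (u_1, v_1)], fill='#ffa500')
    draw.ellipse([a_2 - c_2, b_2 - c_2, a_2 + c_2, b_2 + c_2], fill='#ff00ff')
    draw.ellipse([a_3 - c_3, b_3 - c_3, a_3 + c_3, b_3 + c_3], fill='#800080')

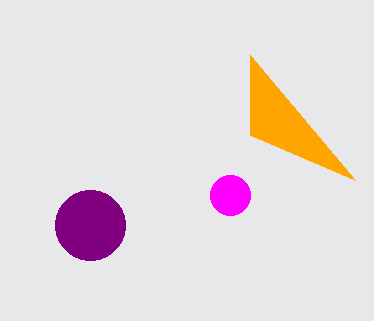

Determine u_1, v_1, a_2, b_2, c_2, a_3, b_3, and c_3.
u_1 = 355; v_1 = 180; a_2 = 230; b_2 = 195; c_2 = 20; a_3 = 90; b_3 = 225; c_3 = 35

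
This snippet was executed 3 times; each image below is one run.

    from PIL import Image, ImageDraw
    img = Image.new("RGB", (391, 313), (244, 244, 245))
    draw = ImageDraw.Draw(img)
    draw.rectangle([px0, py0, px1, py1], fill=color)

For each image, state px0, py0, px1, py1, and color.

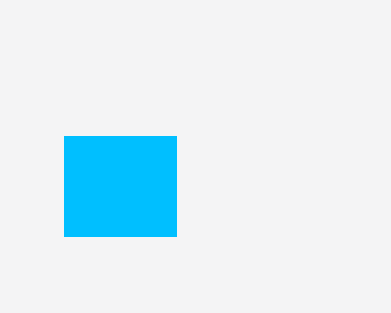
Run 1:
px0 = 64; py0 = 136; px1 = 176; py1 = 236; color = 'deepskyblue'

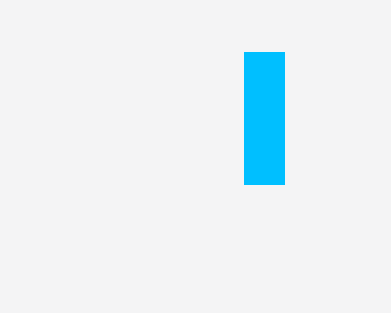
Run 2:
px0 = 244; py0 = 52; px1 = 284; py1 = 184; color = 'deepskyblue'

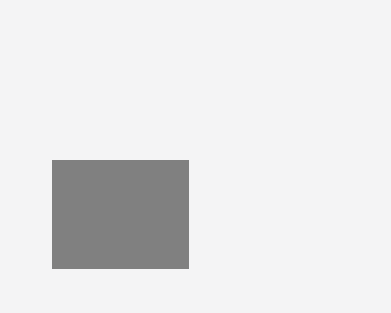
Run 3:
px0 = 52
py0 = 160
px1 = 188
py1 = 268
color = 'gray'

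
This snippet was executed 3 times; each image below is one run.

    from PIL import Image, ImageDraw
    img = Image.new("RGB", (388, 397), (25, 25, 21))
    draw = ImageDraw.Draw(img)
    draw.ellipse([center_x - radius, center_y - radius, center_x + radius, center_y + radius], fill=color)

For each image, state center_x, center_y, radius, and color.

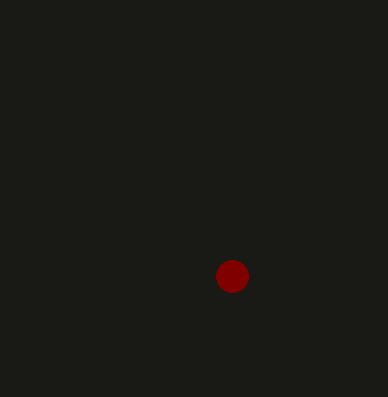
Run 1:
center_x = 232; center_y = 276; radius = 16; color = 'maroon'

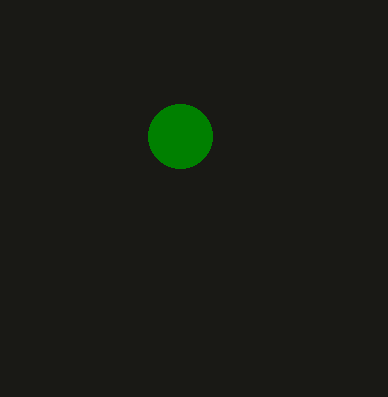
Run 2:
center_x = 180, center_y = 136, radius = 32, color = 'green'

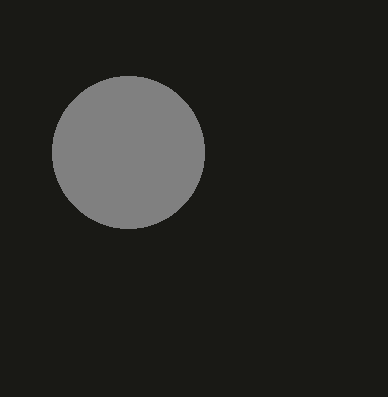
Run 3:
center_x = 128, center_y = 152, radius = 76, color = 'gray'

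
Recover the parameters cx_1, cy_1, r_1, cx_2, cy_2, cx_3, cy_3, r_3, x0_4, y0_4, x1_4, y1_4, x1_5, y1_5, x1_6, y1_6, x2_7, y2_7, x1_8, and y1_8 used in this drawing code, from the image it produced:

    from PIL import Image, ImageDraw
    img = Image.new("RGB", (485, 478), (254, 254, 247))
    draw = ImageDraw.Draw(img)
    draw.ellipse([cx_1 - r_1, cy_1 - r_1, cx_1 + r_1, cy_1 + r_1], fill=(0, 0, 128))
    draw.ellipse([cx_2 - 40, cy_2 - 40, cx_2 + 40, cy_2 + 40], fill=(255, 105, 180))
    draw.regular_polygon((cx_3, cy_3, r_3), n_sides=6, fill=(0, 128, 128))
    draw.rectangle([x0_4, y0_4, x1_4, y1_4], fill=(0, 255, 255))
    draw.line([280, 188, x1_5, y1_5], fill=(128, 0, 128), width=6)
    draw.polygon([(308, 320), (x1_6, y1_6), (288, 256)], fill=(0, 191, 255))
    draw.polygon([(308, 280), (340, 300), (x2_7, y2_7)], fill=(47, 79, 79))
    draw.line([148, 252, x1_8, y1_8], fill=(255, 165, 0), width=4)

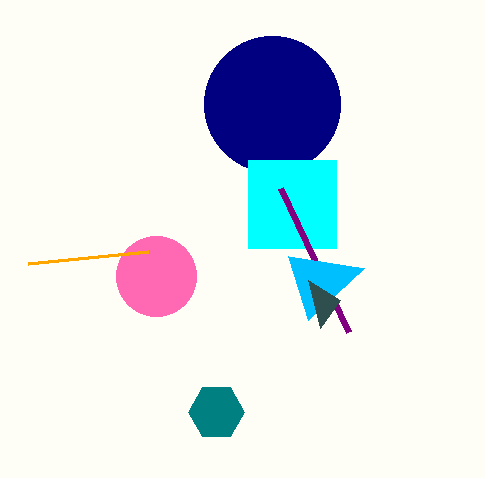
cx_1 = 272
cy_1 = 104
r_1 = 68
cx_2 = 156
cy_2 = 276
cx_3 = 216
cy_3 = 412
r_3 = 28
x0_4 = 248
y0_4 = 160
x1_4 = 336
y1_4 = 248
x1_5 = 348
y1_5 = 332
x1_6 = 364
y1_6 = 268
x2_7 = 320
y2_7 = 328
x1_8 = 28
y1_8 = 264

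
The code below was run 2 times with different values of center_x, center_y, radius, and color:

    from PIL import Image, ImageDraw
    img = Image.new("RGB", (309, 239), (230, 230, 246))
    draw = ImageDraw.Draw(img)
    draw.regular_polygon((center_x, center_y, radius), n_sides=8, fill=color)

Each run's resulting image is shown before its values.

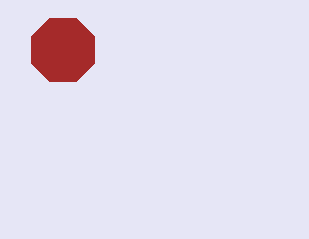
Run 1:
center_x = 63
center_y = 50
radius = 34
color = 'brown'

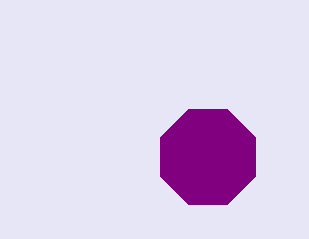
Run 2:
center_x = 208; center_y = 157; radius = 51; color = 'purple'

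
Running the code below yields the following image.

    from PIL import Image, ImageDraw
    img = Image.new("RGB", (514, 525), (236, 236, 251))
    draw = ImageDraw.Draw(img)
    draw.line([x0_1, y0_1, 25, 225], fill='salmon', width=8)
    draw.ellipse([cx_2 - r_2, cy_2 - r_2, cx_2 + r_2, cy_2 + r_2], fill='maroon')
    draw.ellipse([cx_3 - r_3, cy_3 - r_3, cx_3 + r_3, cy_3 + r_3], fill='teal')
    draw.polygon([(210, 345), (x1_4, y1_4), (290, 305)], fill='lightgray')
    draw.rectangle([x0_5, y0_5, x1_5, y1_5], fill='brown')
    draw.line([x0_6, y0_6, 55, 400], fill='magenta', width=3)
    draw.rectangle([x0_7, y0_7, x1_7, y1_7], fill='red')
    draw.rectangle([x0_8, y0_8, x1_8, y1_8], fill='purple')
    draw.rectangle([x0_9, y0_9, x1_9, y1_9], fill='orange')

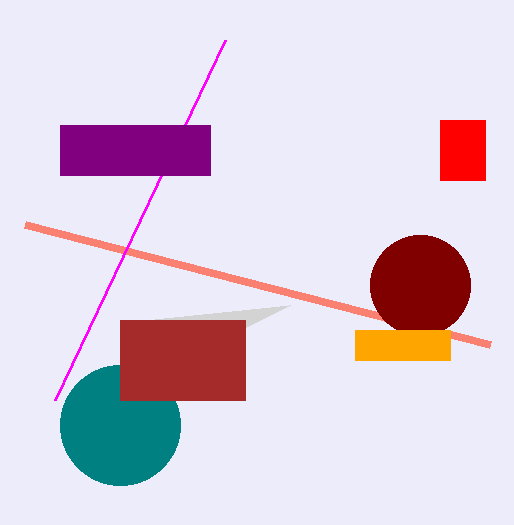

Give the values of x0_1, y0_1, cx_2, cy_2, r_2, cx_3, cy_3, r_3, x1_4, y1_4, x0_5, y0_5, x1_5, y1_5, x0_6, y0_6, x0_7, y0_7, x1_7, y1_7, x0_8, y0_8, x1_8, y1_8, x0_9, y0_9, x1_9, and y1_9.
x0_1 = 490, y0_1 = 345, cx_2 = 420, cy_2 = 285, r_2 = 50, cx_3 = 120, cy_3 = 425, r_3 = 60, x1_4 = 145, y1_4 = 320, x0_5 = 120, y0_5 = 320, x1_5 = 245, y1_5 = 400, x0_6 = 225, y0_6 = 40, x0_7 = 440, y0_7 = 120, x1_7 = 485, y1_7 = 180, x0_8 = 60, y0_8 = 125, x1_8 = 210, y1_8 = 175, x0_9 = 355, y0_9 = 330, x1_9 = 450, y1_9 = 360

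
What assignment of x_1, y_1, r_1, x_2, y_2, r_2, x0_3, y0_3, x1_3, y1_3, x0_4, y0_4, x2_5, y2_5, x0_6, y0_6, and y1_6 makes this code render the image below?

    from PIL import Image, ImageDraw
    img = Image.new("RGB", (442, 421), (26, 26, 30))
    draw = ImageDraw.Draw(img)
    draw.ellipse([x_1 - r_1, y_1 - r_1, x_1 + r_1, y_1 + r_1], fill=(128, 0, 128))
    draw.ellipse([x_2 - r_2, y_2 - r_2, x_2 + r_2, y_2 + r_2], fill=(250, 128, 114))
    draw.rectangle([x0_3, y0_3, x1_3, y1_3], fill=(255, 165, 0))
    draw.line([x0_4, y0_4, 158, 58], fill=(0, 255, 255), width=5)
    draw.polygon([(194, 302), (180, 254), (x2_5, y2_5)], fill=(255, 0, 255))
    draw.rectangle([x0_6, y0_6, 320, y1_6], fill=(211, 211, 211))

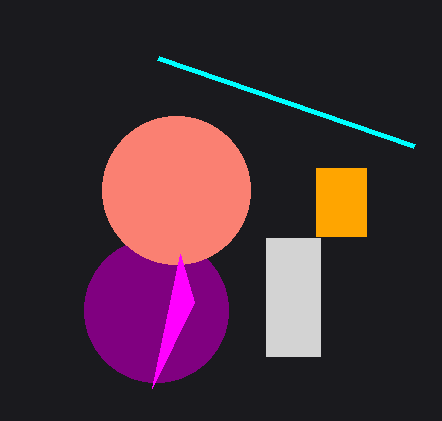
x_1 = 156
y_1 = 310
r_1 = 72
x_2 = 176
y_2 = 190
r_2 = 74
x0_3 = 316
y0_3 = 168
x1_3 = 366
y1_3 = 236
x0_4 = 414
y0_4 = 146
x2_5 = 152
y2_5 = 388
x0_6 = 266
y0_6 = 238
y1_6 = 356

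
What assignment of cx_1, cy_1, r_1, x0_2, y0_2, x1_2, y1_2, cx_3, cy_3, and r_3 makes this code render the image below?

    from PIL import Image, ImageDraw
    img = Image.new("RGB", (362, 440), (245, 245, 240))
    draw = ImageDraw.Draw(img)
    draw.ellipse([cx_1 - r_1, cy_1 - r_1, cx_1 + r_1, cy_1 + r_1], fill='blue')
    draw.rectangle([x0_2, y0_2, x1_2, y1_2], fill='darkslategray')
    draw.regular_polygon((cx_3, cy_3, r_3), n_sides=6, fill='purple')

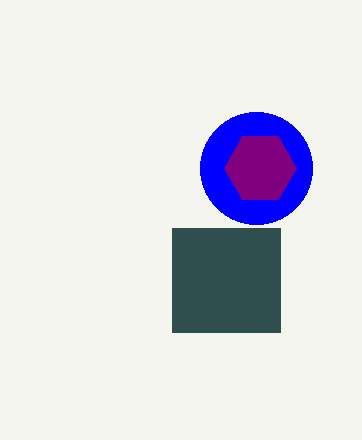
cx_1 = 256
cy_1 = 168
r_1 = 56
x0_2 = 172
y0_2 = 228
x1_2 = 280
y1_2 = 332
cx_3 = 260
cy_3 = 168
r_3 = 36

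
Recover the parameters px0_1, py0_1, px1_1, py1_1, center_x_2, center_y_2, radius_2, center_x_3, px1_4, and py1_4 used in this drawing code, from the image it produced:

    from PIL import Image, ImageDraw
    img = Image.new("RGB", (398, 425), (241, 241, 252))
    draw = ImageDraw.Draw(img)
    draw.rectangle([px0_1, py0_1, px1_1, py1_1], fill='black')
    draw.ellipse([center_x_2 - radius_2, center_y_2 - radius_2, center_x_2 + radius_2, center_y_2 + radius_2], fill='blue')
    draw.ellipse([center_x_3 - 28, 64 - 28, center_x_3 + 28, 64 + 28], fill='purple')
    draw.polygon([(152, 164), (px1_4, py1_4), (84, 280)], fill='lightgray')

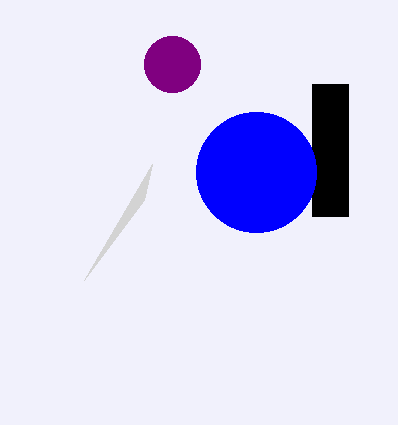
px0_1 = 312, py0_1 = 84, px1_1 = 348, py1_1 = 216, center_x_2 = 256, center_y_2 = 172, radius_2 = 60, center_x_3 = 172, px1_4 = 144, py1_4 = 200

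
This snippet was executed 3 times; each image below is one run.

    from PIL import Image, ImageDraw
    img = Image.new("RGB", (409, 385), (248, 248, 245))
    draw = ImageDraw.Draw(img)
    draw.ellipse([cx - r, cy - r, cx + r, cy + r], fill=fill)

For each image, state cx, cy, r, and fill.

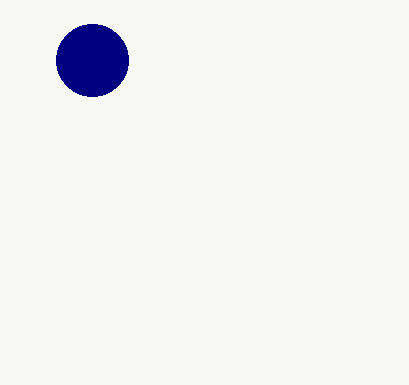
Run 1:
cx = 92, cy = 60, r = 36, fill = 'navy'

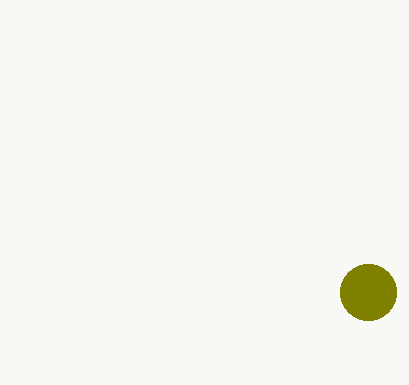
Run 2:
cx = 368; cy = 292; r = 28; fill = 'olive'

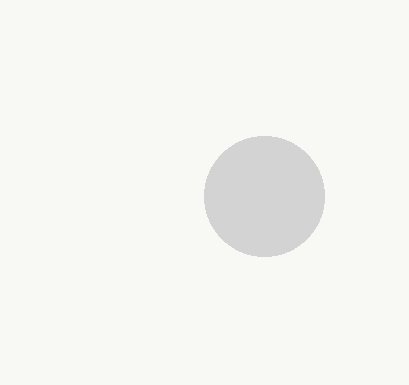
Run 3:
cx = 264
cy = 196
r = 60
fill = 'lightgray'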